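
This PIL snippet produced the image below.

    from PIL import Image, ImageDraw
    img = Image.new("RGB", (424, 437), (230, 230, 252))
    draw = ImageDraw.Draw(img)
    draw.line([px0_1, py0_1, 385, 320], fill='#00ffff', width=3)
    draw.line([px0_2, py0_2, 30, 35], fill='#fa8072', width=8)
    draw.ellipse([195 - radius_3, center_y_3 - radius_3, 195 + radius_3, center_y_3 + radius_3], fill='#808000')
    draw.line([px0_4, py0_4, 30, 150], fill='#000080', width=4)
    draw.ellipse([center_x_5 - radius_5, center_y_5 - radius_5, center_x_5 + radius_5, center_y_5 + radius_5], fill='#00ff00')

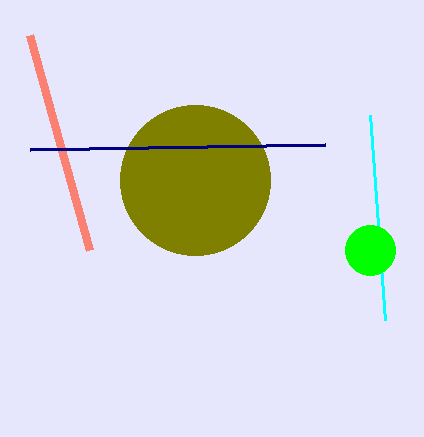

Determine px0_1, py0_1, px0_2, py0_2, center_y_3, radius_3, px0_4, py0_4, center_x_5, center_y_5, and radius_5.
px0_1 = 370
py0_1 = 115
px0_2 = 90
py0_2 = 250
center_y_3 = 180
radius_3 = 75
px0_4 = 325
py0_4 = 145
center_x_5 = 370
center_y_5 = 250
radius_5 = 25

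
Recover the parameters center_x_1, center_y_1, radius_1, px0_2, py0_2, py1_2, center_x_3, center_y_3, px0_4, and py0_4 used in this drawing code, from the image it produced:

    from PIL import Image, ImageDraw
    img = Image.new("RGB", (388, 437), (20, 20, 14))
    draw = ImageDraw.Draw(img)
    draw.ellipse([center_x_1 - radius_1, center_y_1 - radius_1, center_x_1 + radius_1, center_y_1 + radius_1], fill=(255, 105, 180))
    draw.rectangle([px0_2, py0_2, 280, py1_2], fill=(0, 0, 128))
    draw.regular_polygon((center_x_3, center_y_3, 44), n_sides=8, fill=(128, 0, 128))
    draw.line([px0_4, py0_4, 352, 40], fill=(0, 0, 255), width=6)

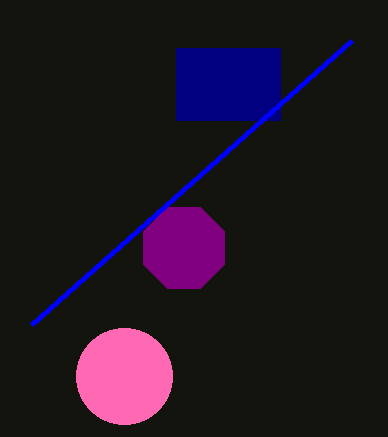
center_x_1 = 124
center_y_1 = 376
radius_1 = 48
px0_2 = 176
py0_2 = 48
py1_2 = 120
center_x_3 = 184
center_y_3 = 248
px0_4 = 32
py0_4 = 324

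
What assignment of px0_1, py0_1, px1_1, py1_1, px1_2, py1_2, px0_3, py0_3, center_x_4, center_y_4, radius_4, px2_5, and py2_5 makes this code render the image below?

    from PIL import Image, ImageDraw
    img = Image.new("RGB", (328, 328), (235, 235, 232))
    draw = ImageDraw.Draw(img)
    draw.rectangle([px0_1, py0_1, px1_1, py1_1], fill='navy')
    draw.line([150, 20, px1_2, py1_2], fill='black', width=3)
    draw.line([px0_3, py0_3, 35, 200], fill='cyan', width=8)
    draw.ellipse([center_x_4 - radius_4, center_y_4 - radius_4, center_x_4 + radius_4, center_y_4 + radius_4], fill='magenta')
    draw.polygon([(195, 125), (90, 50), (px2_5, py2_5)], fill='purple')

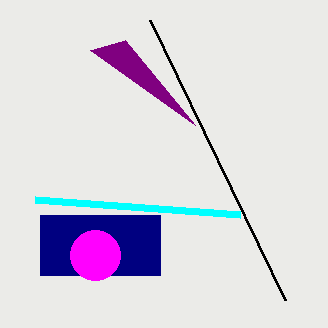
px0_1 = 40, py0_1 = 215, px1_1 = 160, py1_1 = 275, px1_2 = 285, py1_2 = 300, px0_3 = 240, py0_3 = 215, center_x_4 = 95, center_y_4 = 255, radius_4 = 25, px2_5 = 125, py2_5 = 40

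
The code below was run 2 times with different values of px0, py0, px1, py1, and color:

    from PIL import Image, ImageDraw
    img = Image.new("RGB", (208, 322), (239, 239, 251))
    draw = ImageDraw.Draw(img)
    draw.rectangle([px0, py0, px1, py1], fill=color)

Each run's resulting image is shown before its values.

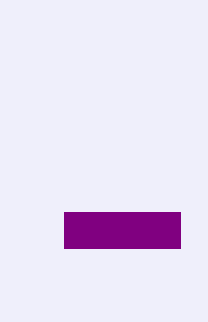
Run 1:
px0 = 64, py0 = 212, px1 = 180, py1 = 248, color = 'purple'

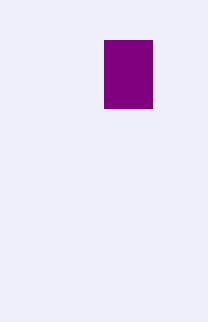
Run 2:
px0 = 104, py0 = 40, px1 = 152, py1 = 108, color = 'purple'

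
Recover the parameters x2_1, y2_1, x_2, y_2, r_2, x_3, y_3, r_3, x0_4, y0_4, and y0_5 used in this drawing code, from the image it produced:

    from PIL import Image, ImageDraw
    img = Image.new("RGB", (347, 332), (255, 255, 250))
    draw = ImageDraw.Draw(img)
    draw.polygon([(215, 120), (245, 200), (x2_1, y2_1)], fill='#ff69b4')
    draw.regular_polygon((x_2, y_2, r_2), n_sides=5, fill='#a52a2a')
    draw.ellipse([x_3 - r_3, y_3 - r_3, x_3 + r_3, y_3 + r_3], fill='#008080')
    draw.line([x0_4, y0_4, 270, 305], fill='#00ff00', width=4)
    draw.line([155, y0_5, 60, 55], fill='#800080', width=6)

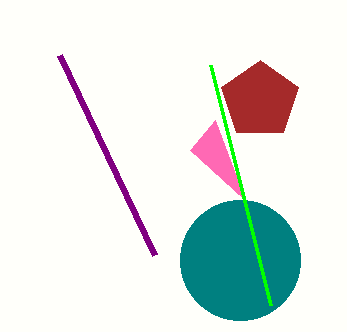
x2_1 = 190; y2_1 = 150; x_2 = 260; y_2 = 100; r_2 = 40; x_3 = 240; y_3 = 260; r_3 = 60; x0_4 = 210; y0_4 = 65; y0_5 = 255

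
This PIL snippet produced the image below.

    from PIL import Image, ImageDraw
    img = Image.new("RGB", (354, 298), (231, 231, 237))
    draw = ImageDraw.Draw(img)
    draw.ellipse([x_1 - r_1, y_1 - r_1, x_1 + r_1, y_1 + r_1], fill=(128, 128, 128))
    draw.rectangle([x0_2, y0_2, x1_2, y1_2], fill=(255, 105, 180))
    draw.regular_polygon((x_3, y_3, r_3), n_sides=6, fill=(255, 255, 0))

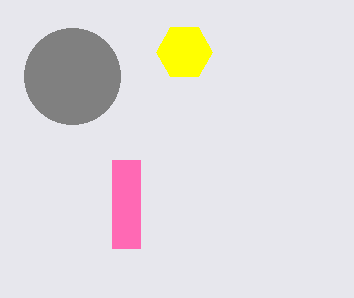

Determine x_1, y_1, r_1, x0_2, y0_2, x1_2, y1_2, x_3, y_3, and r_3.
x_1 = 72; y_1 = 76; r_1 = 48; x0_2 = 112; y0_2 = 160; x1_2 = 140; y1_2 = 248; x_3 = 184; y_3 = 52; r_3 = 28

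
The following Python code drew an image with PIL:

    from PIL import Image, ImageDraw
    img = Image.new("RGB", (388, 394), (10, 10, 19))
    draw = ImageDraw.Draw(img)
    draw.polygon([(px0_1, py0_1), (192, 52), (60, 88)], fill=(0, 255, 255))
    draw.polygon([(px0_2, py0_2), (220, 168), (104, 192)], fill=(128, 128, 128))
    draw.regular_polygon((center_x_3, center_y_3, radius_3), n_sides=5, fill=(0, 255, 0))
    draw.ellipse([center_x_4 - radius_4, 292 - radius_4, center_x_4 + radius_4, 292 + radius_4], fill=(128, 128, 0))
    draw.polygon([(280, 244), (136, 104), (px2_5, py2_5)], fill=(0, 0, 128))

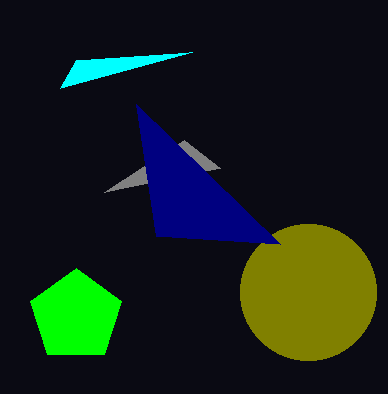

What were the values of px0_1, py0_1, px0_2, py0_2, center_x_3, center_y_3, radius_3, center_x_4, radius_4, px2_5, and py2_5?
px0_1 = 76; py0_1 = 60; px0_2 = 184; py0_2 = 140; center_x_3 = 76; center_y_3 = 316; radius_3 = 48; center_x_4 = 308; radius_4 = 68; px2_5 = 156; py2_5 = 236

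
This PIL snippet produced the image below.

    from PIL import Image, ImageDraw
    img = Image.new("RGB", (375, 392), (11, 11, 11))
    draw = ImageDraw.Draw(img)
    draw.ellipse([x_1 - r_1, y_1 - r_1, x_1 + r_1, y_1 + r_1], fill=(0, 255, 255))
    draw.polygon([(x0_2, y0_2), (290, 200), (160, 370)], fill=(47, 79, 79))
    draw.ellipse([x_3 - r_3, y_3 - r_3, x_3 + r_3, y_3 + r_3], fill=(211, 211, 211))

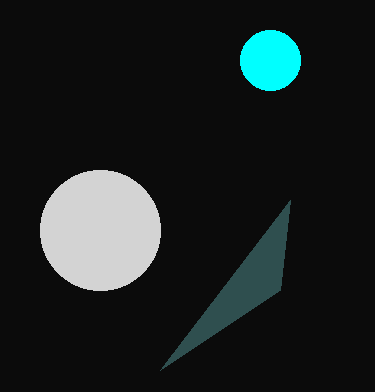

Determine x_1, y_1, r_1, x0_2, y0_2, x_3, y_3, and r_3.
x_1 = 270, y_1 = 60, r_1 = 30, x0_2 = 280, y0_2 = 290, x_3 = 100, y_3 = 230, r_3 = 60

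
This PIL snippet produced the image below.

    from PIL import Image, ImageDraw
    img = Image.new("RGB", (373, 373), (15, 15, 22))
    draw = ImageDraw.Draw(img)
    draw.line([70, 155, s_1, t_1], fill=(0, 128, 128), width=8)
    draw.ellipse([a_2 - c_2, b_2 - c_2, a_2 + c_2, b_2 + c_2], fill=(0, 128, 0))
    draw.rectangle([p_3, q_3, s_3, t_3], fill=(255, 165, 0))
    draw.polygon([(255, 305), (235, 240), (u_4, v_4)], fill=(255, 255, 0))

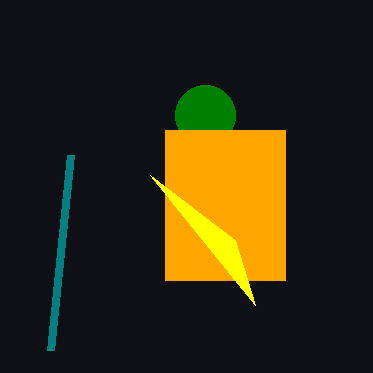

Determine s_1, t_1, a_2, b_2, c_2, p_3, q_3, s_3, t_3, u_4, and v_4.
s_1 = 50; t_1 = 350; a_2 = 205; b_2 = 115; c_2 = 30; p_3 = 165; q_3 = 130; s_3 = 285; t_3 = 280; u_4 = 150; v_4 = 175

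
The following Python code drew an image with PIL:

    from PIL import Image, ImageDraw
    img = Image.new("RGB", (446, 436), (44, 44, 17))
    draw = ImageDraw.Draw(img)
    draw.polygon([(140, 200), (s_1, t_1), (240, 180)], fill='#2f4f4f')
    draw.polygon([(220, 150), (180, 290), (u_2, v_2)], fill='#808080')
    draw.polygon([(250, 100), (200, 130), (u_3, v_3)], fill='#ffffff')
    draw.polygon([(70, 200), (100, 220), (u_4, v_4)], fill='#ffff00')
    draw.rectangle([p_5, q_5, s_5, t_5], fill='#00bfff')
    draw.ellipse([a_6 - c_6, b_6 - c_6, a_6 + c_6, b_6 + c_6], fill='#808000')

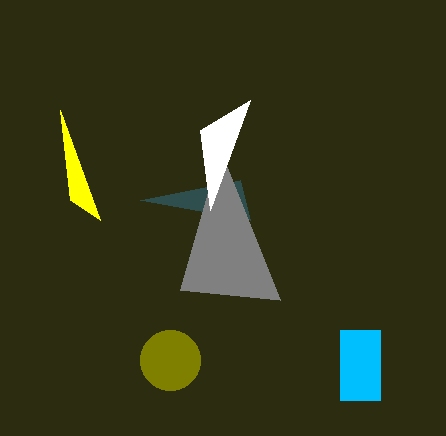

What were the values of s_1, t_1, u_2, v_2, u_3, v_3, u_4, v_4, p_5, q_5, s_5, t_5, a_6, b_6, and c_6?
s_1 = 250, t_1 = 220, u_2 = 280, v_2 = 300, u_3 = 210, v_3 = 210, u_4 = 60, v_4 = 110, p_5 = 340, q_5 = 330, s_5 = 380, t_5 = 400, a_6 = 170, b_6 = 360, c_6 = 30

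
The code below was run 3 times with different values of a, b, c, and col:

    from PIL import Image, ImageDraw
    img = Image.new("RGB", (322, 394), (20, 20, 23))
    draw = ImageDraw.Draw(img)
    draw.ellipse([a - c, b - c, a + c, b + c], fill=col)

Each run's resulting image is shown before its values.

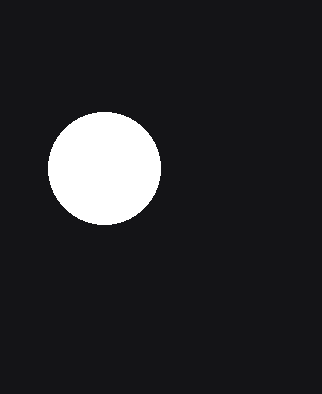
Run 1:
a = 104; b = 168; c = 56; col = 'white'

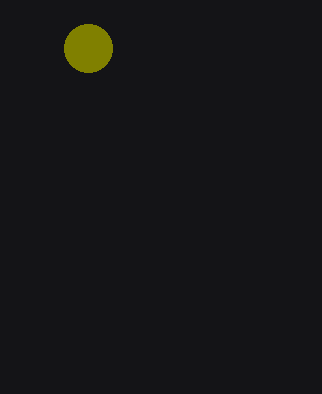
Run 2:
a = 88, b = 48, c = 24, col = 'olive'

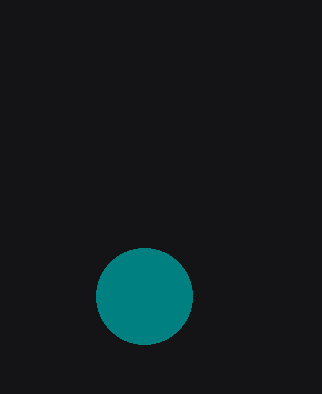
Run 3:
a = 144, b = 296, c = 48, col = 'teal'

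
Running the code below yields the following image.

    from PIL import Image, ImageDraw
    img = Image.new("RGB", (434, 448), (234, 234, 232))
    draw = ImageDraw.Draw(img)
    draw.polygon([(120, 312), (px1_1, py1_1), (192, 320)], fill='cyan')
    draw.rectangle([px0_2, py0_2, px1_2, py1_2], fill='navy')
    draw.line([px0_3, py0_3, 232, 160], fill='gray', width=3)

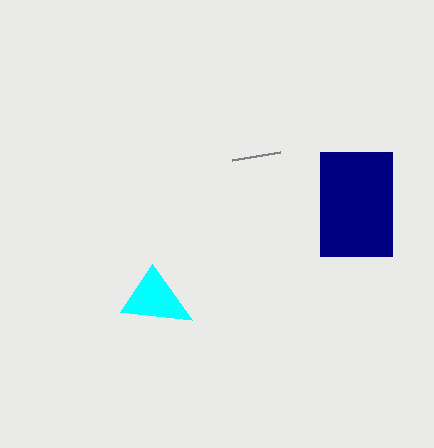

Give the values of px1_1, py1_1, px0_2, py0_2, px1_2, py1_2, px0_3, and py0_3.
px1_1 = 152, py1_1 = 264, px0_2 = 320, py0_2 = 152, px1_2 = 392, py1_2 = 256, px0_3 = 280, py0_3 = 152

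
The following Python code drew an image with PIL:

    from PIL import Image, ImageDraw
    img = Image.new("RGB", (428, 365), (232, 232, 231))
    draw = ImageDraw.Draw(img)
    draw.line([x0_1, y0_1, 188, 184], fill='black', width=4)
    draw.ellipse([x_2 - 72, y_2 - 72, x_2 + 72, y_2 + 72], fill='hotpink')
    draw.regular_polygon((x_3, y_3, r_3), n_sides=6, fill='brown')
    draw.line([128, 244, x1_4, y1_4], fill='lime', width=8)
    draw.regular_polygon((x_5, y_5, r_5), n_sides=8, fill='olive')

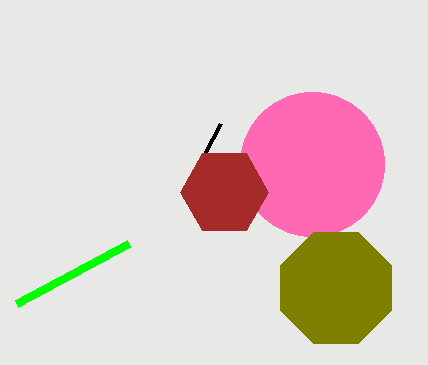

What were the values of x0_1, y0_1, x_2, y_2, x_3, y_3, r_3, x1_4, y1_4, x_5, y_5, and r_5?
x0_1 = 220
y0_1 = 124
x_2 = 312
y_2 = 164
x_3 = 224
y_3 = 192
r_3 = 44
x1_4 = 16
y1_4 = 304
x_5 = 336
y_5 = 288
r_5 = 60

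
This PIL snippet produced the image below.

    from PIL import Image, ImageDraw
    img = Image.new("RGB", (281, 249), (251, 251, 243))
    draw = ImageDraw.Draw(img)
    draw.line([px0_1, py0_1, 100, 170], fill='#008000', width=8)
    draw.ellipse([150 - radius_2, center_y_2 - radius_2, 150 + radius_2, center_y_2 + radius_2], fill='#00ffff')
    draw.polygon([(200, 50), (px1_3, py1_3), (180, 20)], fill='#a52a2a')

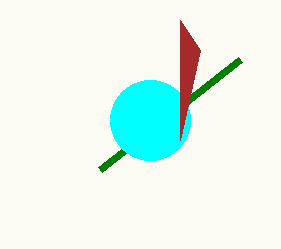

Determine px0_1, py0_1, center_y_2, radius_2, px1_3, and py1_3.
px0_1 = 240, py0_1 = 60, center_y_2 = 120, radius_2 = 40, px1_3 = 180, py1_3 = 140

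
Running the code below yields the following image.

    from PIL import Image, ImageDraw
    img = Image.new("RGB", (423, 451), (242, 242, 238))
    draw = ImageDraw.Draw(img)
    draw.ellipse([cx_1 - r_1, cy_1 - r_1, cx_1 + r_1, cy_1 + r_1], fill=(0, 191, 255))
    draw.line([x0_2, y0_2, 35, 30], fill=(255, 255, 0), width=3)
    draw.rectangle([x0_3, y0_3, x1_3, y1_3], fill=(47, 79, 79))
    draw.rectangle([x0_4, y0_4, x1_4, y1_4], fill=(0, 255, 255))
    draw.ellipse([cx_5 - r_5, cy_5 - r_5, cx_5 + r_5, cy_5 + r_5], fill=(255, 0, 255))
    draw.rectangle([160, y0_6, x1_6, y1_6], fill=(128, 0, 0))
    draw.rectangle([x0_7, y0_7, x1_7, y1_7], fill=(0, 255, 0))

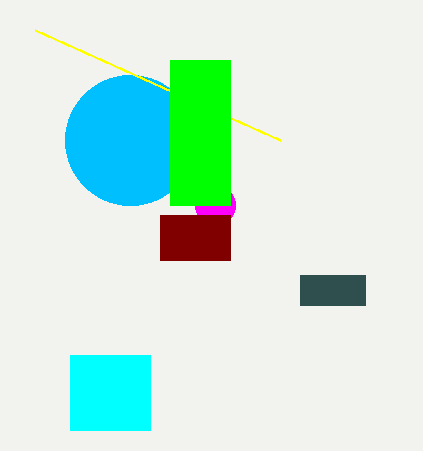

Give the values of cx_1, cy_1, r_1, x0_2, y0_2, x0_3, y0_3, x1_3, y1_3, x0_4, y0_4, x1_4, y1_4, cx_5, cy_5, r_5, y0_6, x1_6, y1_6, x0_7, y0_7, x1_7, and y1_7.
cx_1 = 130, cy_1 = 140, r_1 = 65, x0_2 = 280, y0_2 = 140, x0_3 = 300, y0_3 = 275, x1_3 = 365, y1_3 = 305, x0_4 = 70, y0_4 = 355, x1_4 = 150, y1_4 = 430, cx_5 = 215, cy_5 = 205, r_5 = 20, y0_6 = 215, x1_6 = 230, y1_6 = 260, x0_7 = 170, y0_7 = 60, x1_7 = 230, y1_7 = 205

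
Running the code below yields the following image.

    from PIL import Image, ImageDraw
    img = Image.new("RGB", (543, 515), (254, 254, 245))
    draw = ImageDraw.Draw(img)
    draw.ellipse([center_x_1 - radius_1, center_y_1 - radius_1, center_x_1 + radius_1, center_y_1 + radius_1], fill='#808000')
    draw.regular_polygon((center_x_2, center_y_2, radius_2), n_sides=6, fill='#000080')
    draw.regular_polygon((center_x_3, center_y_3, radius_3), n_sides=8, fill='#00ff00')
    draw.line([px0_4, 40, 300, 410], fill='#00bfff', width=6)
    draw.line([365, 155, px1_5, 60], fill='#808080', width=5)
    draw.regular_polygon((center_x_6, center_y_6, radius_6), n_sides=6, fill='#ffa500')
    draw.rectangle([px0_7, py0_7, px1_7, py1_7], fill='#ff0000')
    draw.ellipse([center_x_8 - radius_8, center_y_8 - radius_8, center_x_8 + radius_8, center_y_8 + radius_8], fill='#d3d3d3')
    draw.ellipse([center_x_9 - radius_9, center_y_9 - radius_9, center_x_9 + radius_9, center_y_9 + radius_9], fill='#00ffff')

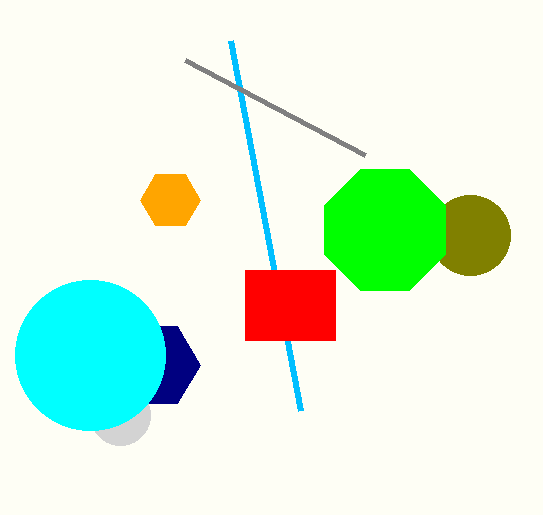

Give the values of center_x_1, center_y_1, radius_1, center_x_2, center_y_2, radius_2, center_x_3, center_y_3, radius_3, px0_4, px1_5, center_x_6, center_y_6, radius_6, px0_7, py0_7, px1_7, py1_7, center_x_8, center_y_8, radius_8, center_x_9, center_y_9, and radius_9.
center_x_1 = 470
center_y_1 = 235
radius_1 = 40
center_x_2 = 155
center_y_2 = 365
radius_2 = 45
center_x_3 = 385
center_y_3 = 230
radius_3 = 65
px0_4 = 230
px1_5 = 185
center_x_6 = 170
center_y_6 = 200
radius_6 = 30
px0_7 = 245
py0_7 = 270
px1_7 = 335
py1_7 = 340
center_x_8 = 120
center_y_8 = 415
radius_8 = 30
center_x_9 = 90
center_y_9 = 355
radius_9 = 75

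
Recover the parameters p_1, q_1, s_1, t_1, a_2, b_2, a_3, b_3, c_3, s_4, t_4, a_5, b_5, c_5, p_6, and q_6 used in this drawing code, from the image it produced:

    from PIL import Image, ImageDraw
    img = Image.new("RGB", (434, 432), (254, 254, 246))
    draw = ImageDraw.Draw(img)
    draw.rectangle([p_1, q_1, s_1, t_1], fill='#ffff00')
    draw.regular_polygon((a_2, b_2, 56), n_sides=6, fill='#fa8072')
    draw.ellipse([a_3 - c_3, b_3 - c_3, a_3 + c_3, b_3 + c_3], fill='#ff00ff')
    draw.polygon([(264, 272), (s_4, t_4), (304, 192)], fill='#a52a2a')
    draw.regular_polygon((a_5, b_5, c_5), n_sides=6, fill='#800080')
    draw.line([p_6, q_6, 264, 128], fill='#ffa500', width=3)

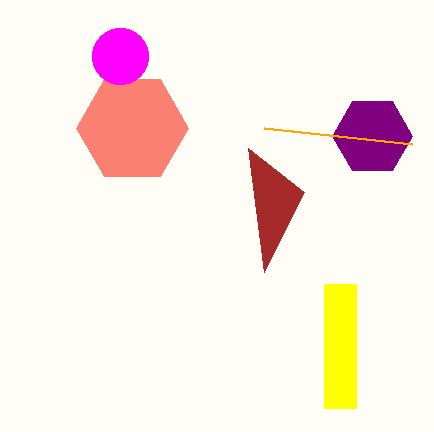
p_1 = 324, q_1 = 284, s_1 = 356, t_1 = 408, a_2 = 132, b_2 = 128, a_3 = 120, b_3 = 56, c_3 = 28, s_4 = 248, t_4 = 148, a_5 = 372, b_5 = 136, c_5 = 40, p_6 = 412, q_6 = 144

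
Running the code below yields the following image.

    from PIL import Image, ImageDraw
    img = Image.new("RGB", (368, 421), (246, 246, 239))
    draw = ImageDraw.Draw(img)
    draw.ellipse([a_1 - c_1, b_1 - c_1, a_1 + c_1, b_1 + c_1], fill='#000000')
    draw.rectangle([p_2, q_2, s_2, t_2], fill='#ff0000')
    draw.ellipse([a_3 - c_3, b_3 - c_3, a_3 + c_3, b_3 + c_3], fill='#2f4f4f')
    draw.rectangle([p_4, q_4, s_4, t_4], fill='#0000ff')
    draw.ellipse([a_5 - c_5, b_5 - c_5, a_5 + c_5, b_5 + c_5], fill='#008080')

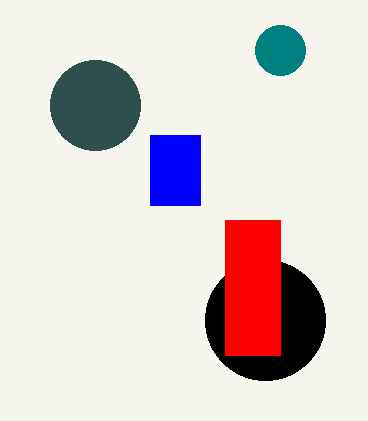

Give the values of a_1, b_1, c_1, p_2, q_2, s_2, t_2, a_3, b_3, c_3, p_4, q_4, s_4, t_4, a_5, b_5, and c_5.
a_1 = 265
b_1 = 320
c_1 = 60
p_2 = 225
q_2 = 220
s_2 = 280
t_2 = 355
a_3 = 95
b_3 = 105
c_3 = 45
p_4 = 150
q_4 = 135
s_4 = 200
t_4 = 205
a_5 = 280
b_5 = 50
c_5 = 25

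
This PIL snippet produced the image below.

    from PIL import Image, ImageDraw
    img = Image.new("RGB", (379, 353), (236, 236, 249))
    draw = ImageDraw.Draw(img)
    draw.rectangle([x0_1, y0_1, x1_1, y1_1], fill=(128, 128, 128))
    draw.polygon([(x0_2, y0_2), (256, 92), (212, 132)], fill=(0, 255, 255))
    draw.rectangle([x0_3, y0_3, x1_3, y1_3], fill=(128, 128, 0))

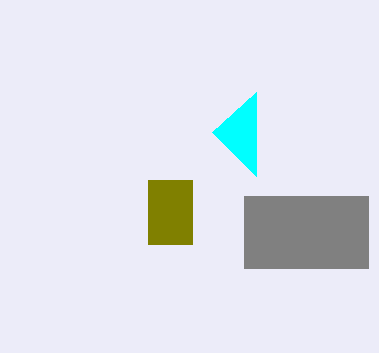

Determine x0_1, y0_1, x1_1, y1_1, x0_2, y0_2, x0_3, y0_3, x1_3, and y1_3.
x0_1 = 244; y0_1 = 196; x1_1 = 368; y1_1 = 268; x0_2 = 256; y0_2 = 176; x0_3 = 148; y0_3 = 180; x1_3 = 192; y1_3 = 244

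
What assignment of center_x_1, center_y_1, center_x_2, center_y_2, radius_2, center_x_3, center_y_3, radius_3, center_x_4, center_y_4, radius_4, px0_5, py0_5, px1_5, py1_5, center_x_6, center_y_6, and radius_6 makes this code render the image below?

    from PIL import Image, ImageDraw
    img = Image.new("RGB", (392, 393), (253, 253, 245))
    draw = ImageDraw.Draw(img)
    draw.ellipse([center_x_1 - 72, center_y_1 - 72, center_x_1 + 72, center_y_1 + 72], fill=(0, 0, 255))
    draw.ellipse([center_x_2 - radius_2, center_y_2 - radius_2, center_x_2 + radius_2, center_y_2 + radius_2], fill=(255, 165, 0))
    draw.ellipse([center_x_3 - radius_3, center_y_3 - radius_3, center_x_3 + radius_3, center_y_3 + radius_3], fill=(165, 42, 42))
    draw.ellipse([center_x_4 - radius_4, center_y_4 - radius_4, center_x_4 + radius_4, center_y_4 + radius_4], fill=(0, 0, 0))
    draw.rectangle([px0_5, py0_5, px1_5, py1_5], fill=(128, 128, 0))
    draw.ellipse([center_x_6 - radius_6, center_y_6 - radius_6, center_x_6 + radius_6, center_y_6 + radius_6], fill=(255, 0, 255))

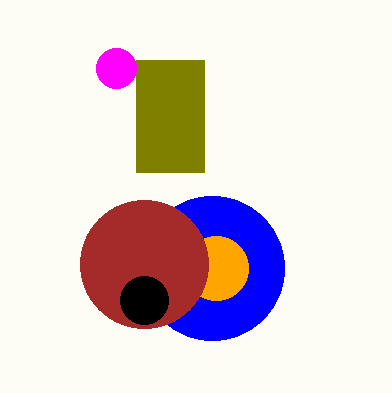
center_x_1 = 212
center_y_1 = 268
center_x_2 = 216
center_y_2 = 268
radius_2 = 32
center_x_3 = 144
center_y_3 = 264
radius_3 = 64
center_x_4 = 144
center_y_4 = 300
radius_4 = 24
px0_5 = 136
py0_5 = 60
px1_5 = 204
py1_5 = 172
center_x_6 = 116
center_y_6 = 68
radius_6 = 20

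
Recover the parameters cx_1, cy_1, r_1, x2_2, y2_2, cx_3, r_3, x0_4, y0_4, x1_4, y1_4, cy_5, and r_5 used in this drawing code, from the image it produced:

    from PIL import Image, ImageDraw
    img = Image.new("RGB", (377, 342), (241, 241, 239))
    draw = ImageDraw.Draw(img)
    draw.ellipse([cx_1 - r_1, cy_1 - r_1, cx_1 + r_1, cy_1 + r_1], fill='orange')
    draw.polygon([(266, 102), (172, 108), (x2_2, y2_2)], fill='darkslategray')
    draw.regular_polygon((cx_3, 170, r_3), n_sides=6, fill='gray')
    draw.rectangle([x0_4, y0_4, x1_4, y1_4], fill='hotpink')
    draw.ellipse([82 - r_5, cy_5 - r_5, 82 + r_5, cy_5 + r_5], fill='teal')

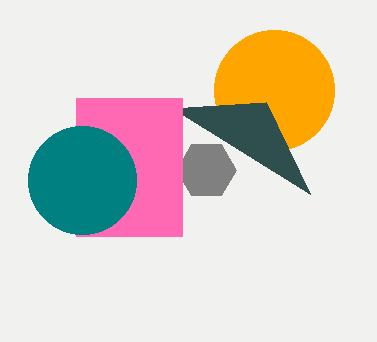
cx_1 = 274; cy_1 = 90; r_1 = 60; x2_2 = 310; y2_2 = 194; cx_3 = 206; r_3 = 30; x0_4 = 76; y0_4 = 98; x1_4 = 182; y1_4 = 236; cy_5 = 180; r_5 = 54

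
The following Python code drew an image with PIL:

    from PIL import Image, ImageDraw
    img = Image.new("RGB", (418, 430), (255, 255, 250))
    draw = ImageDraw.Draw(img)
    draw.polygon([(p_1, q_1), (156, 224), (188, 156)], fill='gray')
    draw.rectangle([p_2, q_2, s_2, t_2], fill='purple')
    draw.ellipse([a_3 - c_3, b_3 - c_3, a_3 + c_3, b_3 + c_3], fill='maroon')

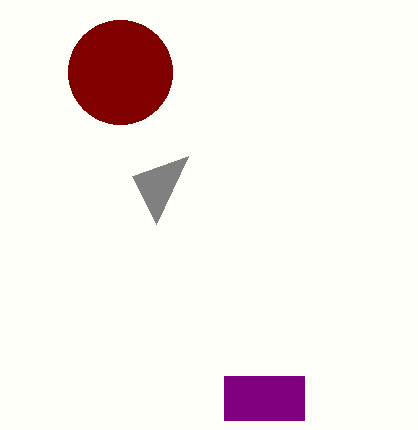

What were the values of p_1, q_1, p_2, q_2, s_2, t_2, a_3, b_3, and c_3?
p_1 = 132; q_1 = 176; p_2 = 224; q_2 = 376; s_2 = 304; t_2 = 420; a_3 = 120; b_3 = 72; c_3 = 52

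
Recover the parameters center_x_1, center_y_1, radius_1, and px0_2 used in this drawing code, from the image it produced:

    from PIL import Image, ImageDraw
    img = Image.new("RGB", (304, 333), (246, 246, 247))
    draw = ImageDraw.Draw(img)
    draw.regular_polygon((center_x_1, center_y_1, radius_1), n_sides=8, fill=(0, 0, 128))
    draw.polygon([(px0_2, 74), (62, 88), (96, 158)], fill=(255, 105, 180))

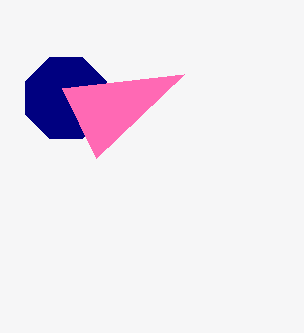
center_x_1 = 66; center_y_1 = 98; radius_1 = 44; px0_2 = 184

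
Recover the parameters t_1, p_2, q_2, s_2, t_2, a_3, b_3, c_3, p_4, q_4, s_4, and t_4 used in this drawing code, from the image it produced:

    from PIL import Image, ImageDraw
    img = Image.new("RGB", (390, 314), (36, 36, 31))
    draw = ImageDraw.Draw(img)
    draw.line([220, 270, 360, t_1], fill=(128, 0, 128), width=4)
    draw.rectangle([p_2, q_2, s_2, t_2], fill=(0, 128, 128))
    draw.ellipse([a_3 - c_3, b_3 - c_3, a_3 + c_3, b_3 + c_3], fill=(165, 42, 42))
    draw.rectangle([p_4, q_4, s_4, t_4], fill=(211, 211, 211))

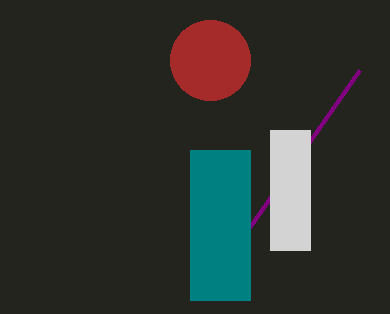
t_1 = 70; p_2 = 190; q_2 = 150; s_2 = 250; t_2 = 300; a_3 = 210; b_3 = 60; c_3 = 40; p_4 = 270; q_4 = 130; s_4 = 310; t_4 = 250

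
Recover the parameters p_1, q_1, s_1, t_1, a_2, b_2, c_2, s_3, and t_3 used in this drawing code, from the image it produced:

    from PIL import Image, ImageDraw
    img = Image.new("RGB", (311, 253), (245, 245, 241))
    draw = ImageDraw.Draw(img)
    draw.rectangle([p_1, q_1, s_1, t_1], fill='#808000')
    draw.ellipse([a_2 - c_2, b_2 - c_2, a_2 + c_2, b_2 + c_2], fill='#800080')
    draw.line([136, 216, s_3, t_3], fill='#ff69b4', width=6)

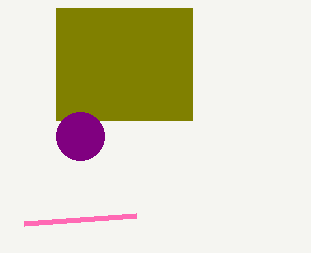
p_1 = 56; q_1 = 8; s_1 = 192; t_1 = 120; a_2 = 80; b_2 = 136; c_2 = 24; s_3 = 24; t_3 = 224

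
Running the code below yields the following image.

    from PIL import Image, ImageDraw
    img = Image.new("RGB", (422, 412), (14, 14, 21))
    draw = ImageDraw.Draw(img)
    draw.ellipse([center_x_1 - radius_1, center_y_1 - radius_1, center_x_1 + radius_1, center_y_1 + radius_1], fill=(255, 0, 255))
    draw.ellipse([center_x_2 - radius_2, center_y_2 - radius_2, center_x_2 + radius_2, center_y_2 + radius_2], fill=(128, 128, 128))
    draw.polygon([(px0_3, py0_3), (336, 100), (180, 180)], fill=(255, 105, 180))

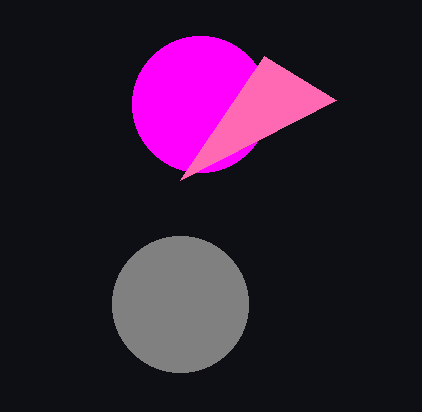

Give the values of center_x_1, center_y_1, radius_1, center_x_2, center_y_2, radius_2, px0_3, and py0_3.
center_x_1 = 200; center_y_1 = 104; radius_1 = 68; center_x_2 = 180; center_y_2 = 304; radius_2 = 68; px0_3 = 264; py0_3 = 56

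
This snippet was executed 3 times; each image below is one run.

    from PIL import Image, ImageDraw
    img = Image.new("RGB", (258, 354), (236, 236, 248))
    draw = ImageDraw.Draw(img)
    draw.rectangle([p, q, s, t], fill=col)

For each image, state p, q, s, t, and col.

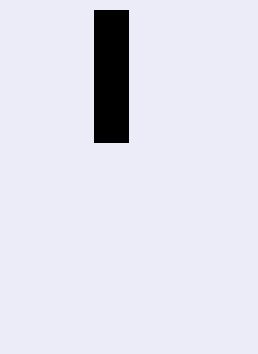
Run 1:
p = 94; q = 10; s = 128; t = 142; col = 'black'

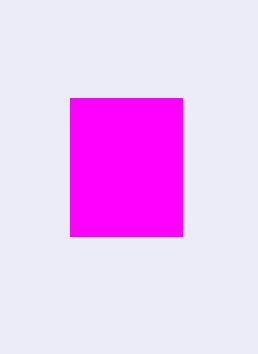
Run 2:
p = 70
q = 98
s = 182
t = 236
col = 'magenta'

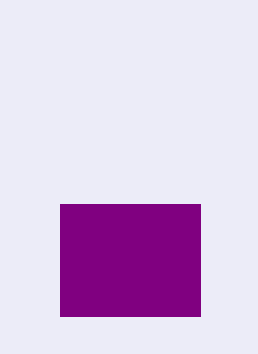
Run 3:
p = 60
q = 204
s = 200
t = 316
col = 'purple'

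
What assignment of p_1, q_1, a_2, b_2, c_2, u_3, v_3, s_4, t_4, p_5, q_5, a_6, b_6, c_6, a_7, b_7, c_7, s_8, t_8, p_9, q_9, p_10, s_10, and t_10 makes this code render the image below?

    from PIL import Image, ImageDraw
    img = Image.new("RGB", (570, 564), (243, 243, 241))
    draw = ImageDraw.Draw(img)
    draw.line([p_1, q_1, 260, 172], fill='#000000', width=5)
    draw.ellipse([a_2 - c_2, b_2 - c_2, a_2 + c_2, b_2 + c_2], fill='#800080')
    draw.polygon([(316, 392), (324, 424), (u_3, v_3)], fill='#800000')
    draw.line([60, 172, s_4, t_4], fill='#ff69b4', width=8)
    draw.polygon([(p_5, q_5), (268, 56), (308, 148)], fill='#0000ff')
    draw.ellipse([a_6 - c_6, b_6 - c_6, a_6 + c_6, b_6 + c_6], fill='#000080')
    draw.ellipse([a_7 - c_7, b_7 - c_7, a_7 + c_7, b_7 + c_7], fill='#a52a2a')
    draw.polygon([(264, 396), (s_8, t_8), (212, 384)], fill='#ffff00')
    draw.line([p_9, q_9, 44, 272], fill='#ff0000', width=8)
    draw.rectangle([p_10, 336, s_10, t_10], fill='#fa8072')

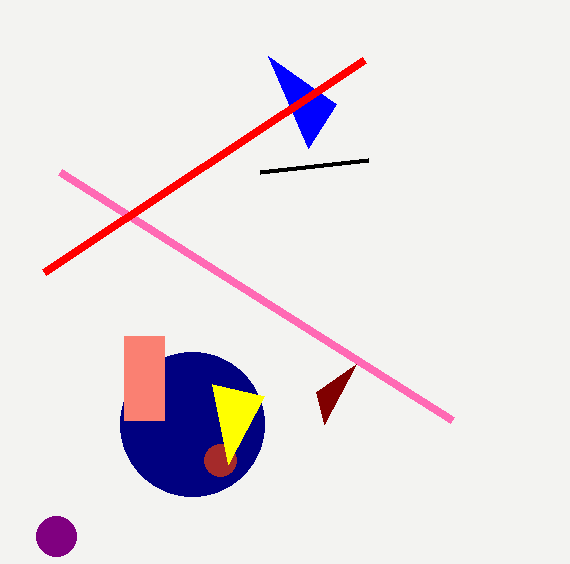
p_1 = 368, q_1 = 160, a_2 = 56, b_2 = 536, c_2 = 20, u_3 = 356, v_3 = 364, s_4 = 452, t_4 = 420, p_5 = 336, q_5 = 104, a_6 = 192, b_6 = 424, c_6 = 72, a_7 = 220, b_7 = 460, c_7 = 16, s_8 = 228, t_8 = 464, p_9 = 364, q_9 = 60, p_10 = 124, s_10 = 164, t_10 = 420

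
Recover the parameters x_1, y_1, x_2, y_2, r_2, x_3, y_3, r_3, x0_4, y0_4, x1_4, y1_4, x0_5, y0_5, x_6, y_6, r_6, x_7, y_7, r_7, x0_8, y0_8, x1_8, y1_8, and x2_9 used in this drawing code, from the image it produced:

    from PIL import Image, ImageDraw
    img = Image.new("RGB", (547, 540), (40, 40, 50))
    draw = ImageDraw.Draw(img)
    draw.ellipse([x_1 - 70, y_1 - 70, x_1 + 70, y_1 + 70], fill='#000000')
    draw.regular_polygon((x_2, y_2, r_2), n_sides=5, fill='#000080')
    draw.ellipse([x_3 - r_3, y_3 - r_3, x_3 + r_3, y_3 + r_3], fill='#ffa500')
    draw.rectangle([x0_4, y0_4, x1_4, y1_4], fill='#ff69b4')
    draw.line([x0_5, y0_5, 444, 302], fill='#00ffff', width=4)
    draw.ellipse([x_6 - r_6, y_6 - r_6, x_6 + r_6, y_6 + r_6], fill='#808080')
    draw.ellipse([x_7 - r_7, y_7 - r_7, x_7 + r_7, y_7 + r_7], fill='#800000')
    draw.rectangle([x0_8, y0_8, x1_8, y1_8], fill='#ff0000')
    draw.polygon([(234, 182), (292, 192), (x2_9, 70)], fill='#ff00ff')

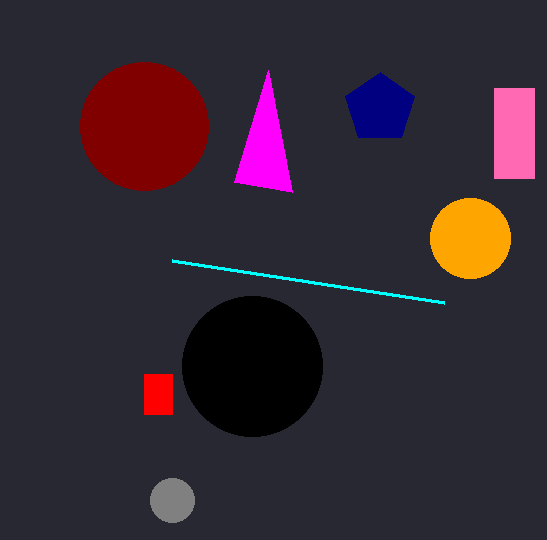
x_1 = 252, y_1 = 366, x_2 = 380, y_2 = 108, r_2 = 36, x_3 = 470, y_3 = 238, r_3 = 40, x0_4 = 494, y0_4 = 88, x1_4 = 534, y1_4 = 178, x0_5 = 172, y0_5 = 260, x_6 = 172, y_6 = 500, r_6 = 22, x_7 = 144, y_7 = 126, r_7 = 64, x0_8 = 144, y0_8 = 374, x1_8 = 172, y1_8 = 414, x2_9 = 268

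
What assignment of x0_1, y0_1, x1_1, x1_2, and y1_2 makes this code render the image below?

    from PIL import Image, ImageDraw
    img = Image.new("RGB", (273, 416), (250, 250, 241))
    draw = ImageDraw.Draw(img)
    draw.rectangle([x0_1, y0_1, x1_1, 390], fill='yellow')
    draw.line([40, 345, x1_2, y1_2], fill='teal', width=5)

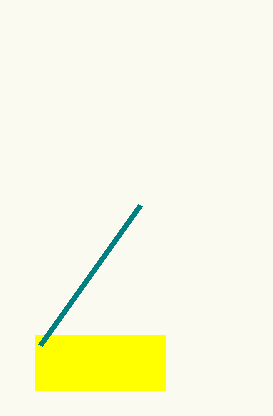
x0_1 = 35, y0_1 = 335, x1_1 = 165, x1_2 = 140, y1_2 = 205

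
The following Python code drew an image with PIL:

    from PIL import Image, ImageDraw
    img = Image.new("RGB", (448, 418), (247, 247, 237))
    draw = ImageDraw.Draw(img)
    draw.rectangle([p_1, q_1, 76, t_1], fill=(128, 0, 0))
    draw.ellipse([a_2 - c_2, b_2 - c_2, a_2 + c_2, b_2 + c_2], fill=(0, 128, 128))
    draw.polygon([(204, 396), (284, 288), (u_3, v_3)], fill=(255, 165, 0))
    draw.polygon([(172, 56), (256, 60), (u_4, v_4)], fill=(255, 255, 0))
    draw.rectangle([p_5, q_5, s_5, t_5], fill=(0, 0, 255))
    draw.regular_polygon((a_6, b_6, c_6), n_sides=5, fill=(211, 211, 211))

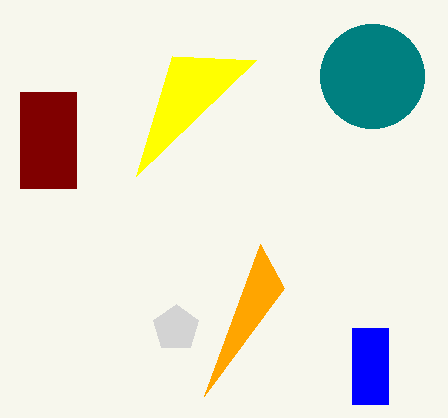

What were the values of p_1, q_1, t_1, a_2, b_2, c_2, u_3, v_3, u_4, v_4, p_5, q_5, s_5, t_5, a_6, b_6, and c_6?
p_1 = 20; q_1 = 92; t_1 = 188; a_2 = 372; b_2 = 76; c_2 = 52; u_3 = 260; v_3 = 244; u_4 = 136; v_4 = 176; p_5 = 352; q_5 = 328; s_5 = 388; t_5 = 404; a_6 = 176; b_6 = 328; c_6 = 24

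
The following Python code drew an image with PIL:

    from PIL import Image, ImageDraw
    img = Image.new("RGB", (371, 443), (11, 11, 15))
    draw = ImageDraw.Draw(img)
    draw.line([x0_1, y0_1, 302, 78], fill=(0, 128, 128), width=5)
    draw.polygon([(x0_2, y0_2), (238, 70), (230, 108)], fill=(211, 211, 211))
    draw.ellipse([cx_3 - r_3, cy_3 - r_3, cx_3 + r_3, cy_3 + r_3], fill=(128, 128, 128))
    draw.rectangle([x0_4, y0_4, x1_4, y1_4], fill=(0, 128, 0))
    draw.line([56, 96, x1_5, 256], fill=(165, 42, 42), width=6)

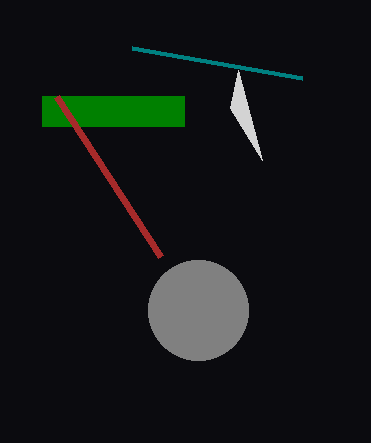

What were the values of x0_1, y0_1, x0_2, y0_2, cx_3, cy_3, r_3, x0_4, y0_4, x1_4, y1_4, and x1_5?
x0_1 = 132; y0_1 = 48; x0_2 = 262; y0_2 = 160; cx_3 = 198; cy_3 = 310; r_3 = 50; x0_4 = 42; y0_4 = 96; x1_4 = 184; y1_4 = 126; x1_5 = 160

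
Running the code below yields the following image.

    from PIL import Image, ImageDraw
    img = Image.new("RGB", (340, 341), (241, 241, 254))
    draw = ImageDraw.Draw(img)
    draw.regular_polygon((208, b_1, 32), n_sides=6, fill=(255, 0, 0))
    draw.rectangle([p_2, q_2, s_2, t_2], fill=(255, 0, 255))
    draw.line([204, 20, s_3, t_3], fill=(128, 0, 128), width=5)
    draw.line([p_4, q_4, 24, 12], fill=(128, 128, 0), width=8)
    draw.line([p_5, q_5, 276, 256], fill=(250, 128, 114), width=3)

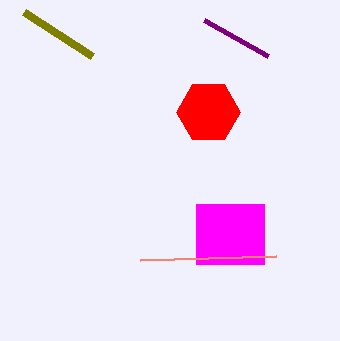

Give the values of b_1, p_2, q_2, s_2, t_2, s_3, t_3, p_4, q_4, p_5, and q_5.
b_1 = 112; p_2 = 196; q_2 = 204; s_2 = 264; t_2 = 264; s_3 = 268; t_3 = 56; p_4 = 92; q_4 = 56; p_5 = 140; q_5 = 260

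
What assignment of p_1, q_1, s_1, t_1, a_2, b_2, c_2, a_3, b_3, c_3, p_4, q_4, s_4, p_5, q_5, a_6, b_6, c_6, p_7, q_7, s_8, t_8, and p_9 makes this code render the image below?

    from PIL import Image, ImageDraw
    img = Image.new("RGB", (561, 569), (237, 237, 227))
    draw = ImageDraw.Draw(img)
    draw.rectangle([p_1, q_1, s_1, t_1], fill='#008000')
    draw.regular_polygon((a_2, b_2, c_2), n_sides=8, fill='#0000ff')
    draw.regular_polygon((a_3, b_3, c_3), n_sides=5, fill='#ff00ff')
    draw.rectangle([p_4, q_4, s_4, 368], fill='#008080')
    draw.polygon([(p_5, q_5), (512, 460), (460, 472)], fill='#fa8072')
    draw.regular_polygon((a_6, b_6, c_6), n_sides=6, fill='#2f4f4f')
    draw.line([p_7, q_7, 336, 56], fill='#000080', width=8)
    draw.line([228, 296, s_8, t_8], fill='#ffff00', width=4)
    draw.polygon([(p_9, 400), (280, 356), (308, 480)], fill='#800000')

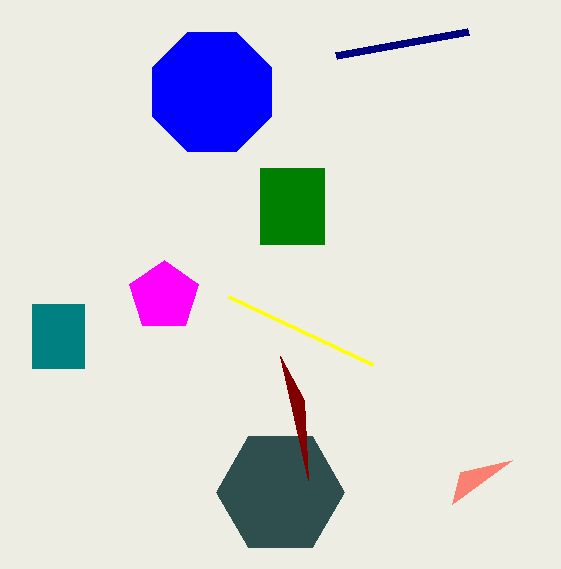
p_1 = 260; q_1 = 168; s_1 = 324; t_1 = 244; a_2 = 212; b_2 = 92; c_2 = 64; a_3 = 164; b_3 = 296; c_3 = 36; p_4 = 32; q_4 = 304; s_4 = 84; p_5 = 452; q_5 = 504; a_6 = 280; b_6 = 492; c_6 = 64; p_7 = 468; q_7 = 32; s_8 = 372; t_8 = 364; p_9 = 304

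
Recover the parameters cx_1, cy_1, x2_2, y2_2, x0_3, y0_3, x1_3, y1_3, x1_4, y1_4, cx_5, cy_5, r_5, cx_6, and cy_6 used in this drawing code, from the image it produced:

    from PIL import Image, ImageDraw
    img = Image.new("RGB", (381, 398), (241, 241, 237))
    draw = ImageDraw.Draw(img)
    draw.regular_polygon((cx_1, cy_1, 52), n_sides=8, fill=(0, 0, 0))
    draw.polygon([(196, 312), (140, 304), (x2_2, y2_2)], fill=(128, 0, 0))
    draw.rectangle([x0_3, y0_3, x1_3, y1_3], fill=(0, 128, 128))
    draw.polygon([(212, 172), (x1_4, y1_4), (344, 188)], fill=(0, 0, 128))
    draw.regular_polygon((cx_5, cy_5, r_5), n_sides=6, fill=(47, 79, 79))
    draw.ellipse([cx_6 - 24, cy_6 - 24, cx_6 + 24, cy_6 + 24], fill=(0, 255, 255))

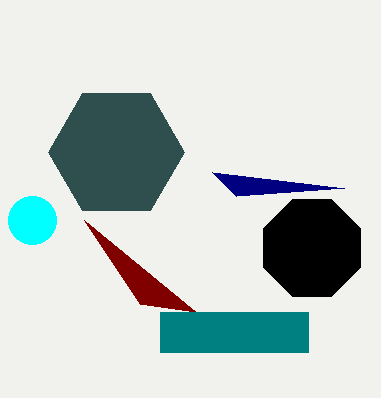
cx_1 = 312; cy_1 = 248; x2_2 = 84; y2_2 = 220; x0_3 = 160; y0_3 = 312; x1_3 = 308; y1_3 = 352; x1_4 = 236; y1_4 = 196; cx_5 = 116; cy_5 = 152; r_5 = 68; cx_6 = 32; cy_6 = 220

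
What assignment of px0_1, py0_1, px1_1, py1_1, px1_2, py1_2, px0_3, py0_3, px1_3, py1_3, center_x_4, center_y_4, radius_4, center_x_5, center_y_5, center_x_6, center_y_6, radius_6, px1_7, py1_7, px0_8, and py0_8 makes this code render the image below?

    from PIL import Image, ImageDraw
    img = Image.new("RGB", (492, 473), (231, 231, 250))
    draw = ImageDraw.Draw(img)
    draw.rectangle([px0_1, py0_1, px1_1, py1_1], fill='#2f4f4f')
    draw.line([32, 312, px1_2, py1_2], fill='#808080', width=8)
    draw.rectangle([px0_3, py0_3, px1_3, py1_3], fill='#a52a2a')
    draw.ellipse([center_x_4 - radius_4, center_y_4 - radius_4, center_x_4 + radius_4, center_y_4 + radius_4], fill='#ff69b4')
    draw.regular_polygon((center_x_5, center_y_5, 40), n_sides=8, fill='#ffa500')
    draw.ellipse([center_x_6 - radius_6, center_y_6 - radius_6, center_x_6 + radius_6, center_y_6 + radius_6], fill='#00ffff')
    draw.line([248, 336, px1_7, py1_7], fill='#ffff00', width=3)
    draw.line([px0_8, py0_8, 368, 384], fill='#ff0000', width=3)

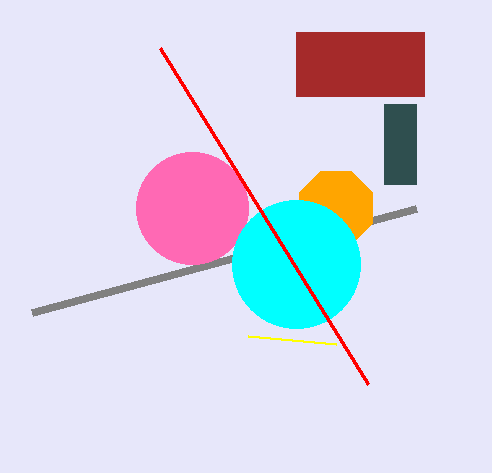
px0_1 = 384; py0_1 = 104; px1_1 = 416; py1_1 = 184; px1_2 = 416; py1_2 = 208; px0_3 = 296; py0_3 = 32; px1_3 = 424; py1_3 = 96; center_x_4 = 192; center_y_4 = 208; radius_4 = 56; center_x_5 = 336; center_y_5 = 208; center_x_6 = 296; center_y_6 = 264; radius_6 = 64; px1_7 = 336; py1_7 = 344; px0_8 = 160; py0_8 = 48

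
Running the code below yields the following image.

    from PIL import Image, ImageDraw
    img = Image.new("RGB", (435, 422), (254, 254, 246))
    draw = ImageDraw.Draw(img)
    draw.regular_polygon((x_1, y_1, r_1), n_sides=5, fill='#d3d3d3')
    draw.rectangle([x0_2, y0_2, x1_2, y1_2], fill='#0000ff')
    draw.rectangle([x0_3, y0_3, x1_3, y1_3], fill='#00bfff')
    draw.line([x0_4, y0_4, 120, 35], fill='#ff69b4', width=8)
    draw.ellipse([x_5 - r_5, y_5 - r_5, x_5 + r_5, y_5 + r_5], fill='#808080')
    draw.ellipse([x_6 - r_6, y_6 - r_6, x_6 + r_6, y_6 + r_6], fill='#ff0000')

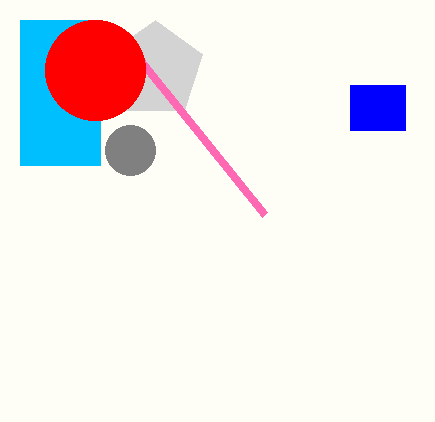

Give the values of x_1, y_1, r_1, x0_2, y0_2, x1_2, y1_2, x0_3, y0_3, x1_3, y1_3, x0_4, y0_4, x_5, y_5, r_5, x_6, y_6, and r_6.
x_1 = 155; y_1 = 70; r_1 = 50; x0_2 = 350; y0_2 = 85; x1_2 = 405; y1_2 = 130; x0_3 = 20; y0_3 = 20; x1_3 = 100; y1_3 = 165; x0_4 = 265; y0_4 = 215; x_5 = 130; y_5 = 150; r_5 = 25; x_6 = 95; y_6 = 70; r_6 = 50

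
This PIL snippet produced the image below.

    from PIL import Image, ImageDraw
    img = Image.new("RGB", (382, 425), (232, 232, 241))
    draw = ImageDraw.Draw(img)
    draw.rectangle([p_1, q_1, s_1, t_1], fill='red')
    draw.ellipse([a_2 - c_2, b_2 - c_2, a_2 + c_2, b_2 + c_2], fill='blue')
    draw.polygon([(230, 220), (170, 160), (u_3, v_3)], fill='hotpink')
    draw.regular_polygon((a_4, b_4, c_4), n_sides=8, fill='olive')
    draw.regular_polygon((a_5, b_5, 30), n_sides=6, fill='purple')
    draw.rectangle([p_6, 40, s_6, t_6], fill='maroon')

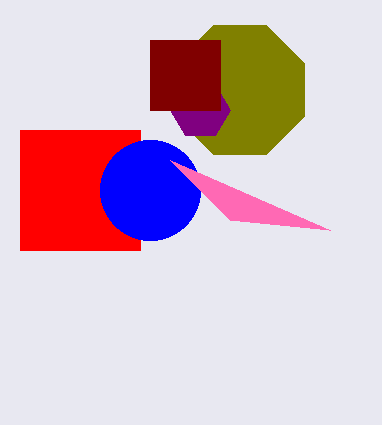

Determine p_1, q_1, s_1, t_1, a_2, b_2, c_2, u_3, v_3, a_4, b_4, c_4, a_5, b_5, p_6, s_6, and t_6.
p_1 = 20, q_1 = 130, s_1 = 140, t_1 = 250, a_2 = 150, b_2 = 190, c_2 = 50, u_3 = 330, v_3 = 230, a_4 = 240, b_4 = 90, c_4 = 70, a_5 = 200, b_5 = 110, p_6 = 150, s_6 = 220, t_6 = 110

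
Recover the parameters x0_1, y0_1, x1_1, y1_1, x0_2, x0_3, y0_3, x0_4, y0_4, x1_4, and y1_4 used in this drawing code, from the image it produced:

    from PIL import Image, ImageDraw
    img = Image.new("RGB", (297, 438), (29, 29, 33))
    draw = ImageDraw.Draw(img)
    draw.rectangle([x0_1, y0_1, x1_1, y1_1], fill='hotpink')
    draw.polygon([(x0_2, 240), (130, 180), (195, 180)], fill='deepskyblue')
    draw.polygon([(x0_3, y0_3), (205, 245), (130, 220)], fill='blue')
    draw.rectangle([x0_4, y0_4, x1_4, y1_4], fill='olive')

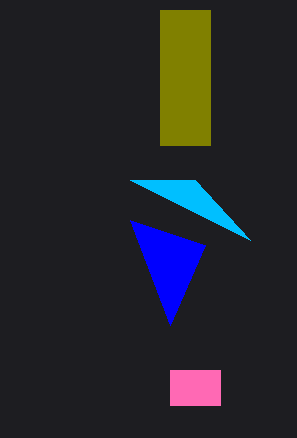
x0_1 = 170; y0_1 = 370; x1_1 = 220; y1_1 = 405; x0_2 = 250; x0_3 = 170; y0_3 = 325; x0_4 = 160; y0_4 = 10; x1_4 = 210; y1_4 = 145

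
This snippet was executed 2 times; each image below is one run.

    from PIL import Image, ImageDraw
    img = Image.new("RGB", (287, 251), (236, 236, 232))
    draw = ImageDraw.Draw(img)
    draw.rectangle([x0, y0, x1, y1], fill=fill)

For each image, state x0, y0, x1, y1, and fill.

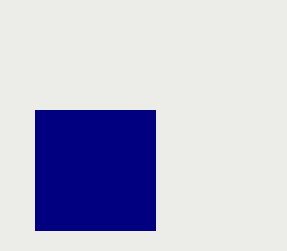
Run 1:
x0 = 35; y0 = 110; x1 = 155; y1 = 230; fill = 'navy'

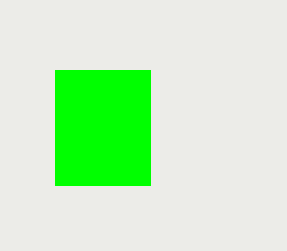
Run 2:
x0 = 55, y0 = 70, x1 = 150, y1 = 185, fill = 'lime'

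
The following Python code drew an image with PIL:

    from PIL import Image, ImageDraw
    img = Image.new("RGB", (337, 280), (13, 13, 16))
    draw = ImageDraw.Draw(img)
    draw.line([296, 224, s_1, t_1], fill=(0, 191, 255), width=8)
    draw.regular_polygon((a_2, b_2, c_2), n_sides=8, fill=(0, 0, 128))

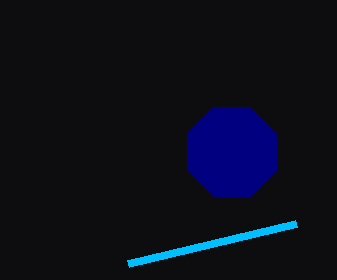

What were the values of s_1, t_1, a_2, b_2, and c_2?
s_1 = 128; t_1 = 264; a_2 = 232; b_2 = 152; c_2 = 48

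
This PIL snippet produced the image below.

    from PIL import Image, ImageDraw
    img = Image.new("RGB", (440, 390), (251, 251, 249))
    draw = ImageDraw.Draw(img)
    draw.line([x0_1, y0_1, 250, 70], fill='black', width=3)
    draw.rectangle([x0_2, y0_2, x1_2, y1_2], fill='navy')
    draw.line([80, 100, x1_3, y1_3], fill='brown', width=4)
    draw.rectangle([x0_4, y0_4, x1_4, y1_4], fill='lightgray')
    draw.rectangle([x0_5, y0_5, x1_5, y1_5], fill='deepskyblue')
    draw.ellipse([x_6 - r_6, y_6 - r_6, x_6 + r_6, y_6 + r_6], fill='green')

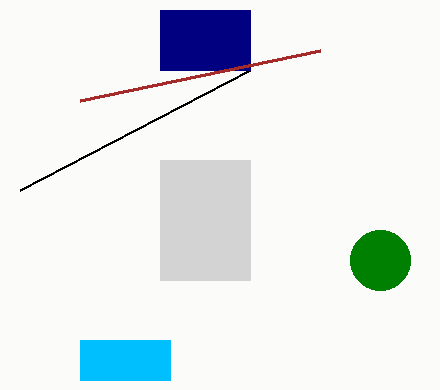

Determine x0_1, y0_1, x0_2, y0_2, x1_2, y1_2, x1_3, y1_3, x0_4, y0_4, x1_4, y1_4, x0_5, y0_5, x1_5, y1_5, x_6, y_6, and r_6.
x0_1 = 20
y0_1 = 190
x0_2 = 160
y0_2 = 10
x1_2 = 250
y1_2 = 70
x1_3 = 320
y1_3 = 50
x0_4 = 160
y0_4 = 160
x1_4 = 250
y1_4 = 280
x0_5 = 80
y0_5 = 340
x1_5 = 170
y1_5 = 380
x_6 = 380
y_6 = 260
r_6 = 30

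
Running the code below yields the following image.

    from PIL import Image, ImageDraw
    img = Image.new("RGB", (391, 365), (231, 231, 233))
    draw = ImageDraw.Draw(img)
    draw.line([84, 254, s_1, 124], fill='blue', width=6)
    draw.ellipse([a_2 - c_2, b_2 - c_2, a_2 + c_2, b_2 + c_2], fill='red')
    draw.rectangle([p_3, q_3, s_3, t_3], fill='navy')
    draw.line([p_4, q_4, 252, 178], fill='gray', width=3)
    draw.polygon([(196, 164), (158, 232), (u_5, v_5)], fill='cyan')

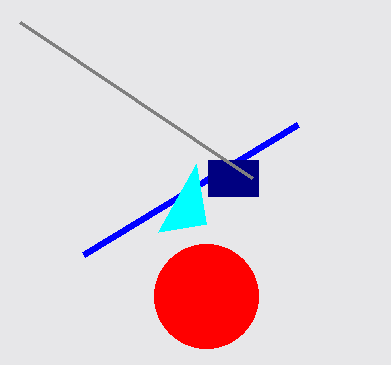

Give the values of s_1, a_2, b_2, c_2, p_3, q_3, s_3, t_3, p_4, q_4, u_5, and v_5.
s_1 = 298, a_2 = 206, b_2 = 296, c_2 = 52, p_3 = 208, q_3 = 160, s_3 = 258, t_3 = 196, p_4 = 20, q_4 = 22, u_5 = 206, v_5 = 224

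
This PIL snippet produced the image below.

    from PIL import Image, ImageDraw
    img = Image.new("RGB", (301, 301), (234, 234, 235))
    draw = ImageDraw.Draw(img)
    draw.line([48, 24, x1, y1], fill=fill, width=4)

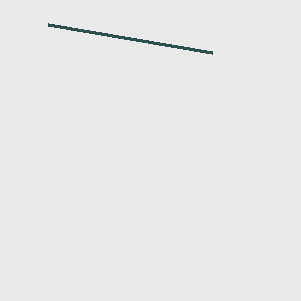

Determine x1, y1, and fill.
x1 = 212; y1 = 52; fill = 'darkslategray'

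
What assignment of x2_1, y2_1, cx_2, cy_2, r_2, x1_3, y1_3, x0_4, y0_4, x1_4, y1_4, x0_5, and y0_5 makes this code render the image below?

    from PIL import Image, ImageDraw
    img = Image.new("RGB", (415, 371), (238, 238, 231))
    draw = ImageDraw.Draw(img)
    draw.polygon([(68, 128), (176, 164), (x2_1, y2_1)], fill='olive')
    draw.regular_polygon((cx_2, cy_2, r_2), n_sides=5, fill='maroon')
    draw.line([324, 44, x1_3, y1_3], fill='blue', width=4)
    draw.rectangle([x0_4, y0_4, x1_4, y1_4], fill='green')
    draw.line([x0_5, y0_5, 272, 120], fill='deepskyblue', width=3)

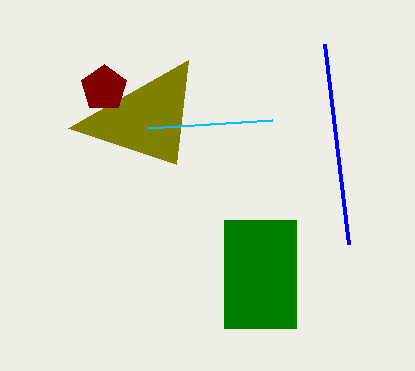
x2_1 = 188, y2_1 = 60, cx_2 = 104, cy_2 = 88, r_2 = 24, x1_3 = 348, y1_3 = 244, x0_4 = 224, y0_4 = 220, x1_4 = 296, y1_4 = 328, x0_5 = 148, y0_5 = 128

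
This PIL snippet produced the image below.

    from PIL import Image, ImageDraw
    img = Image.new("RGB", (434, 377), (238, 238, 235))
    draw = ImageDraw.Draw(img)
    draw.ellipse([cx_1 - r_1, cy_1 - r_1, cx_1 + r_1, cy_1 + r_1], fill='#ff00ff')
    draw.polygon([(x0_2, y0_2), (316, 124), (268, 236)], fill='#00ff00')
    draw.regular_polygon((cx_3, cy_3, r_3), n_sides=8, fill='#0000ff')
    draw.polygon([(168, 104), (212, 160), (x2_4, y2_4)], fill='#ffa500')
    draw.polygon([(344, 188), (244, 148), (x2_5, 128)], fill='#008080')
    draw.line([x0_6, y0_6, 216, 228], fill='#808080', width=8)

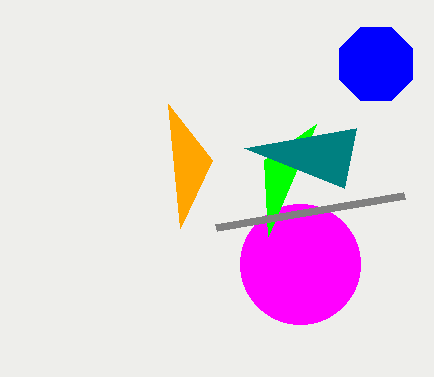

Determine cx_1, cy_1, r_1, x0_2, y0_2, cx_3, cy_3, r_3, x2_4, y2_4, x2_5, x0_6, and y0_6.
cx_1 = 300, cy_1 = 264, r_1 = 60, x0_2 = 264, y0_2 = 160, cx_3 = 376, cy_3 = 64, r_3 = 40, x2_4 = 180, y2_4 = 228, x2_5 = 356, x0_6 = 404, y0_6 = 196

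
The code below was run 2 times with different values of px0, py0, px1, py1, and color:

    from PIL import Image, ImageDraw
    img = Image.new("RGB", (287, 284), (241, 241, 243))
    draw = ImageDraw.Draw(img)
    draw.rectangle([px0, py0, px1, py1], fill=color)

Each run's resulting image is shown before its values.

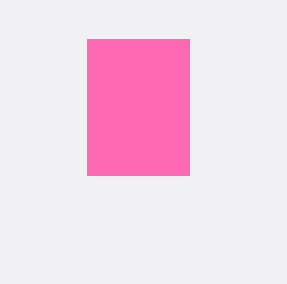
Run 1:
px0 = 87, py0 = 39, px1 = 189, py1 = 175, color = 'hotpink'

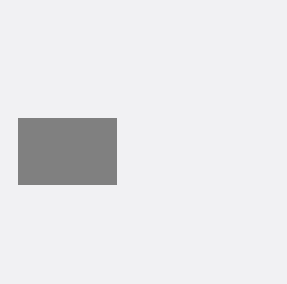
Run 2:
px0 = 18; py0 = 118; px1 = 116; py1 = 184; color = 'gray'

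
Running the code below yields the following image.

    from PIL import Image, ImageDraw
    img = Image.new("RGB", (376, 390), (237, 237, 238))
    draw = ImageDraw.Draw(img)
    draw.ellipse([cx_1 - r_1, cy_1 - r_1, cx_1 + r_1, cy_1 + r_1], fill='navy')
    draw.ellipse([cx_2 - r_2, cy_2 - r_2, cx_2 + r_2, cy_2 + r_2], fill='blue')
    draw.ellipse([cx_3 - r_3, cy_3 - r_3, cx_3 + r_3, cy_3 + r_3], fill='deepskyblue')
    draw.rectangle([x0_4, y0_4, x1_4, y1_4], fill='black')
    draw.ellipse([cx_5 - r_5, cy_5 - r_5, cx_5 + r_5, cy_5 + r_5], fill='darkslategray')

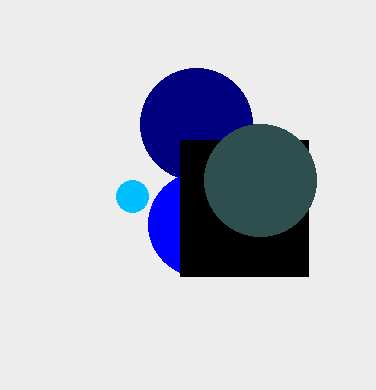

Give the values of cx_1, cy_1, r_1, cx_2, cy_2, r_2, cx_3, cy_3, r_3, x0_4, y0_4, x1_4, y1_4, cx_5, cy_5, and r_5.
cx_1 = 196, cy_1 = 124, r_1 = 56, cx_2 = 200, cy_2 = 224, r_2 = 52, cx_3 = 132, cy_3 = 196, r_3 = 16, x0_4 = 180, y0_4 = 140, x1_4 = 308, y1_4 = 276, cx_5 = 260, cy_5 = 180, r_5 = 56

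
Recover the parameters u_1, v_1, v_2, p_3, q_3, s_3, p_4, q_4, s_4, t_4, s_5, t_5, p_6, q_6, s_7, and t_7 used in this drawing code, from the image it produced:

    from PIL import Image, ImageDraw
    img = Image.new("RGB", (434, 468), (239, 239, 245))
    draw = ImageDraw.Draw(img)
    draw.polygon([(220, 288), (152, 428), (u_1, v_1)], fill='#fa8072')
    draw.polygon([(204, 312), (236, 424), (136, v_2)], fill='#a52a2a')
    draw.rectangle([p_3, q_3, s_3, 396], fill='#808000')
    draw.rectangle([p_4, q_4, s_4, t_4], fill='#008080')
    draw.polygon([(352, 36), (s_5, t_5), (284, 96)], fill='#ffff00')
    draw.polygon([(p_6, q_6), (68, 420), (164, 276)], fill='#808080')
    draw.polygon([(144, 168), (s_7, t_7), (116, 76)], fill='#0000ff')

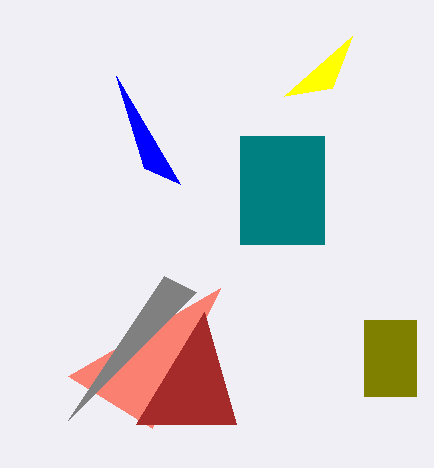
u_1 = 68, v_1 = 376, v_2 = 424, p_3 = 364, q_3 = 320, s_3 = 416, p_4 = 240, q_4 = 136, s_4 = 324, t_4 = 244, s_5 = 332, t_5 = 88, p_6 = 196, q_6 = 292, s_7 = 180, t_7 = 184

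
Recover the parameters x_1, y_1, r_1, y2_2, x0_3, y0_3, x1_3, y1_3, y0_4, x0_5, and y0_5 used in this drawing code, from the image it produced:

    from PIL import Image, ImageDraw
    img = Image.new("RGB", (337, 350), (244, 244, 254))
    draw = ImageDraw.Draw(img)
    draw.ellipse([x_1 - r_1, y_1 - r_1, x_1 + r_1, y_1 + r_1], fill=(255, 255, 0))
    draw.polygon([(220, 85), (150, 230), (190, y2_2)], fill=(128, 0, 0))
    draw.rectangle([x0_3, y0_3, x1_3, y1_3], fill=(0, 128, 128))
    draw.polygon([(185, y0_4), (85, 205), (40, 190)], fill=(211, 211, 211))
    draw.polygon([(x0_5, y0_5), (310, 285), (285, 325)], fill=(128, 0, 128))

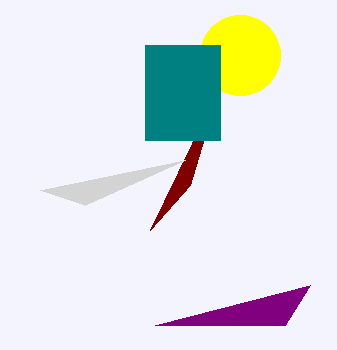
x_1 = 240, y_1 = 55, r_1 = 40, y2_2 = 185, x0_3 = 145, y0_3 = 45, x1_3 = 220, y1_3 = 140, y0_4 = 160, x0_5 = 155, y0_5 = 325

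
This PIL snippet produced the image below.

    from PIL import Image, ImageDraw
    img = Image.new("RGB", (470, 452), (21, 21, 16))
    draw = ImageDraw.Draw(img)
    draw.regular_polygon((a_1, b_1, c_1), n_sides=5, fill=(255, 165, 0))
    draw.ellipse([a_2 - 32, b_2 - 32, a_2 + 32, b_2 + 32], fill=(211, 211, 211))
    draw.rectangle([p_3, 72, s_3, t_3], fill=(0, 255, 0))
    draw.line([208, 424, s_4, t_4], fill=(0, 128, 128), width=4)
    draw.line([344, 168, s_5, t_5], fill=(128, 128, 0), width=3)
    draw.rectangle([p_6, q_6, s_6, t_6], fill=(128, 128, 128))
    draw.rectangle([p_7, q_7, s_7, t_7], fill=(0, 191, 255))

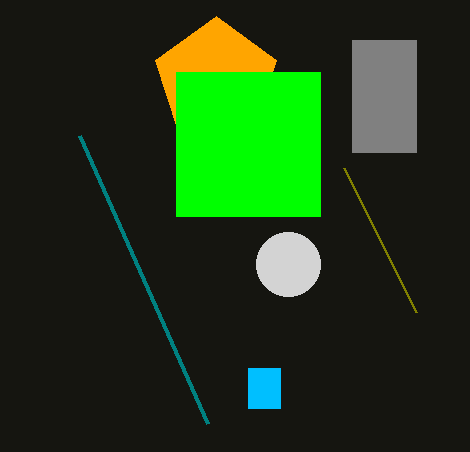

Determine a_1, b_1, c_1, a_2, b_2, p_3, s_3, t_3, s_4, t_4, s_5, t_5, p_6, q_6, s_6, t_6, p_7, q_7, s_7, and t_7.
a_1 = 216, b_1 = 80, c_1 = 64, a_2 = 288, b_2 = 264, p_3 = 176, s_3 = 320, t_3 = 216, s_4 = 80, t_4 = 136, s_5 = 416, t_5 = 312, p_6 = 352, q_6 = 40, s_6 = 416, t_6 = 152, p_7 = 248, q_7 = 368, s_7 = 280, t_7 = 408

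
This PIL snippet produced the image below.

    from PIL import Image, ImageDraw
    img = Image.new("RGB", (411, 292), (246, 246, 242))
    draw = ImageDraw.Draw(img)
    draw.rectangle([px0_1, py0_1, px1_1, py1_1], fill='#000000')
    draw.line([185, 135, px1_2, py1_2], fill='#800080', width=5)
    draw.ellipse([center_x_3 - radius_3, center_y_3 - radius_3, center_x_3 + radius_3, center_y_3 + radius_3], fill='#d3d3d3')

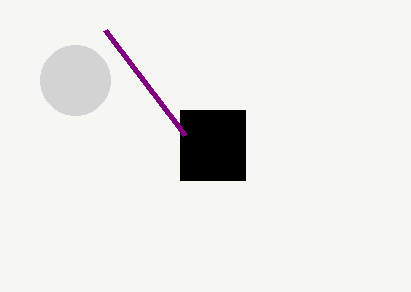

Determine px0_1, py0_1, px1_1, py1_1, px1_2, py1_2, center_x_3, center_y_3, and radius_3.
px0_1 = 180
py0_1 = 110
px1_1 = 245
py1_1 = 180
px1_2 = 105
py1_2 = 30
center_x_3 = 75
center_y_3 = 80
radius_3 = 35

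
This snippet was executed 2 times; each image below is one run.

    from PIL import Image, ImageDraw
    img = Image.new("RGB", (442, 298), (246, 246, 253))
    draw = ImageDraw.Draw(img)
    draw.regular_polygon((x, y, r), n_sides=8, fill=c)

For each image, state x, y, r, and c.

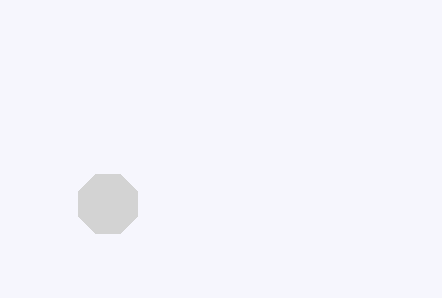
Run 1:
x = 108
y = 204
r = 32
c = 'lightgray'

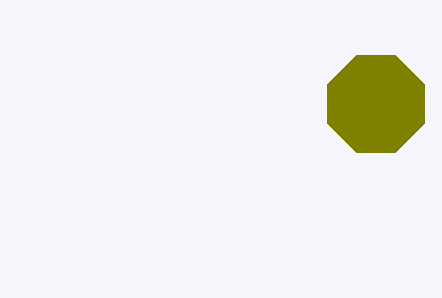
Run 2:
x = 376; y = 104; r = 52; c = 'olive'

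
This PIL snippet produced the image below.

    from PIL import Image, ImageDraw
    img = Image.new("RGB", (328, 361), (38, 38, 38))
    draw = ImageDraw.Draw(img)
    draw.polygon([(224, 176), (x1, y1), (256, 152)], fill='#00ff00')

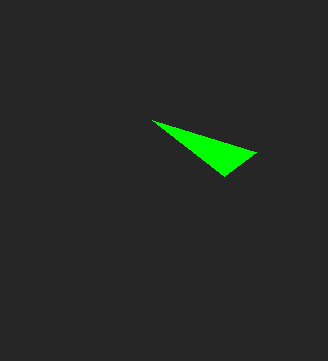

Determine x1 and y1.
x1 = 152
y1 = 120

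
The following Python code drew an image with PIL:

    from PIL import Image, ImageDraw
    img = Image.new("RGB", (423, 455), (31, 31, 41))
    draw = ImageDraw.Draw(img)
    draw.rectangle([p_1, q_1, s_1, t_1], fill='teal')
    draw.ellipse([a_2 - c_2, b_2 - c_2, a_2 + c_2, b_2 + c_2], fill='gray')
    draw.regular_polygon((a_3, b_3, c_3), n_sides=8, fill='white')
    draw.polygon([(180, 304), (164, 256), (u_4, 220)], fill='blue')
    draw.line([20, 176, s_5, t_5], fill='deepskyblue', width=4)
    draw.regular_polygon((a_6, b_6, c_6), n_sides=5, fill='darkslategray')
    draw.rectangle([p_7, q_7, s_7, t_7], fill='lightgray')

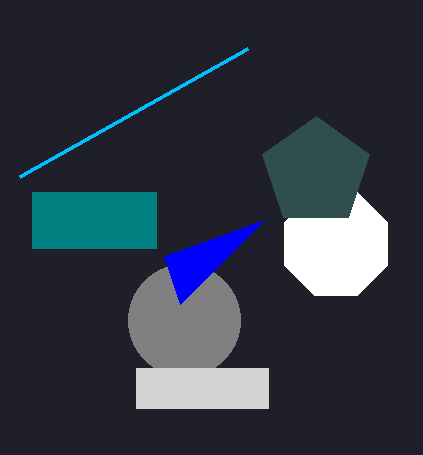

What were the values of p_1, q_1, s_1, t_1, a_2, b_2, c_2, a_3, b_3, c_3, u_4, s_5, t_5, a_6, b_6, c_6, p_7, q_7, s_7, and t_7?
p_1 = 32
q_1 = 192
s_1 = 156
t_1 = 248
a_2 = 184
b_2 = 320
c_2 = 56
a_3 = 336
b_3 = 244
c_3 = 56
u_4 = 264
s_5 = 248
t_5 = 48
a_6 = 316
b_6 = 172
c_6 = 56
p_7 = 136
q_7 = 368
s_7 = 268
t_7 = 408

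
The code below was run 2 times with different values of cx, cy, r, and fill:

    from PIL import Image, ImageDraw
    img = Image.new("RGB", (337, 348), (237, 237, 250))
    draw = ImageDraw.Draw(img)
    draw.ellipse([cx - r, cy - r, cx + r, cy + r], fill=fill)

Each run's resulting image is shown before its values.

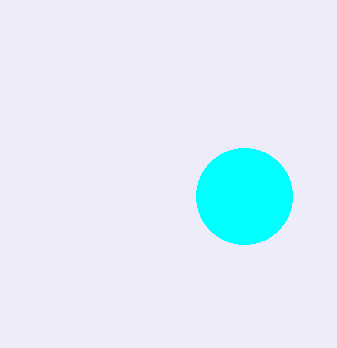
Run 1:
cx = 244; cy = 196; r = 48; fill = 'cyan'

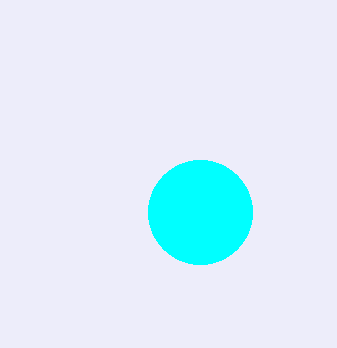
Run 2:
cx = 200, cy = 212, r = 52, fill = 'cyan'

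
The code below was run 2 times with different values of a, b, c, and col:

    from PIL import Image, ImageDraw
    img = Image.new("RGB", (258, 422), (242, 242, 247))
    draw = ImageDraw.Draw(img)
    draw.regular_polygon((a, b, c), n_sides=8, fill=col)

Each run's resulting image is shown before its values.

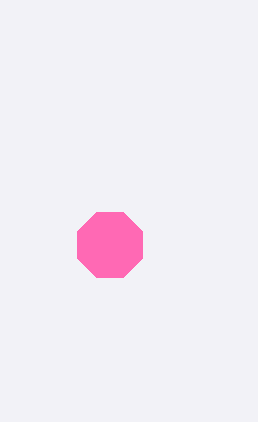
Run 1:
a = 110; b = 245; c = 35; col = 'hotpink'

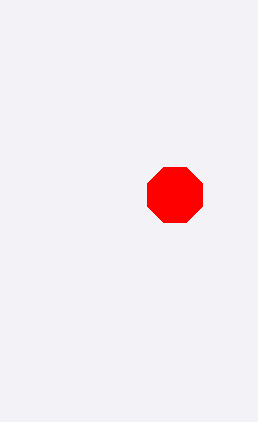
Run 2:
a = 175; b = 195; c = 30; col = 'red'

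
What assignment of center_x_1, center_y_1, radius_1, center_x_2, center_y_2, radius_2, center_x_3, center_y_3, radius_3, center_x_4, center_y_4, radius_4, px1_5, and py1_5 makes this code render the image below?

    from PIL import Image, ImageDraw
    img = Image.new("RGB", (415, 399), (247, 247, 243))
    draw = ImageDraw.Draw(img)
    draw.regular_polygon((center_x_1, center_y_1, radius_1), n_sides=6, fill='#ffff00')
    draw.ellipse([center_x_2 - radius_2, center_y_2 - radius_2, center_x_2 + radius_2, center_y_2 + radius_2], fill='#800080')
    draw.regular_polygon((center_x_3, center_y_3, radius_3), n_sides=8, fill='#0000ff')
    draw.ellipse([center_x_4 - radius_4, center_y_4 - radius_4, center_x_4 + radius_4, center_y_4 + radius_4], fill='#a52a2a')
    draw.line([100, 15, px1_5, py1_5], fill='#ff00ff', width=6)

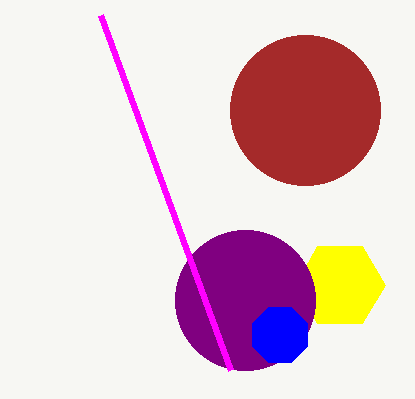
center_x_1 = 340, center_y_1 = 285, radius_1 = 45, center_x_2 = 245, center_y_2 = 300, radius_2 = 70, center_x_3 = 280, center_y_3 = 335, radius_3 = 30, center_x_4 = 305, center_y_4 = 110, radius_4 = 75, px1_5 = 230, py1_5 = 370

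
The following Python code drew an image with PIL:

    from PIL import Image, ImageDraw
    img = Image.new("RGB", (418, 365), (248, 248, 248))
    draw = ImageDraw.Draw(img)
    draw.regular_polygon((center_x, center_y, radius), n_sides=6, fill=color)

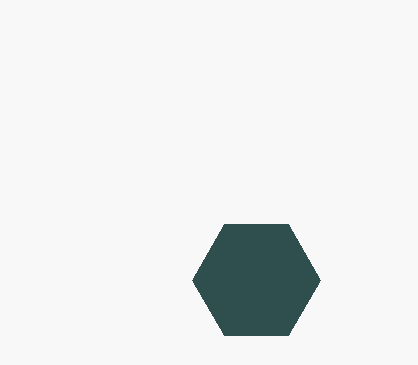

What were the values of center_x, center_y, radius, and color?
center_x = 256
center_y = 280
radius = 64
color = 'darkslategray'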